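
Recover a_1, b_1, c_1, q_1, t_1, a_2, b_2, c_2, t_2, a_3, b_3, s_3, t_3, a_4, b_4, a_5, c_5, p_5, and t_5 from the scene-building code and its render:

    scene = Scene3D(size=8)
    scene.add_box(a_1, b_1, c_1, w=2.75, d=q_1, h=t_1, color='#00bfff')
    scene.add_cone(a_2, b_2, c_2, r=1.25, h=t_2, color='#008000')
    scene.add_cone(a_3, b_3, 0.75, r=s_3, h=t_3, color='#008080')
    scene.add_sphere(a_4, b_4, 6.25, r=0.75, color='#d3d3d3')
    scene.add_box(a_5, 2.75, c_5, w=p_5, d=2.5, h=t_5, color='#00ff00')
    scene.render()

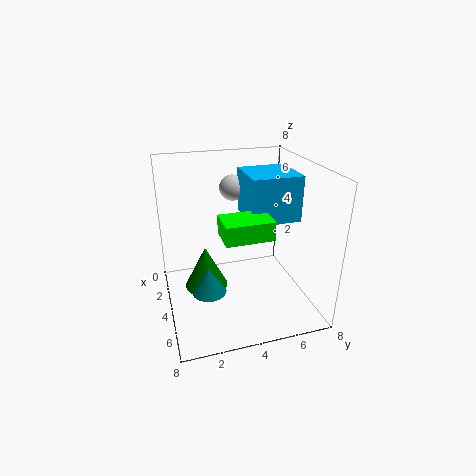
a_1 = 2.25; b_1 = 4.5; c_1 = 5; q_1 = 2.75; t_1 = 2.5; a_2 = 3.25; b_2 = 2.25; c_2 = 0.75; t_2 = 2.5; a_3 = 4; b_3 = 2.25; s_3 = 1; t_3 = 1.5; a_4 = 2; b_4 = 4.25; a_5 = 4.5; c_5 = 4.75; p_5 = 1.75; t_5 = 1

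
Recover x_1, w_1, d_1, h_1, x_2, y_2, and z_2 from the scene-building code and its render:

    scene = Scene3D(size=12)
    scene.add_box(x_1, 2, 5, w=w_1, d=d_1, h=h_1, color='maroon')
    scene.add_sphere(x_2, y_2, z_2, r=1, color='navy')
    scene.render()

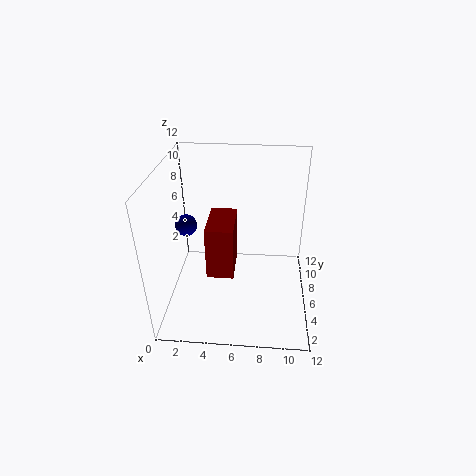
x_1 = 4, w_1 = 2, d_1 = 3.5, h_1 = 4, x_2 = 1, y_2 = 8.5, z_2 = 5.5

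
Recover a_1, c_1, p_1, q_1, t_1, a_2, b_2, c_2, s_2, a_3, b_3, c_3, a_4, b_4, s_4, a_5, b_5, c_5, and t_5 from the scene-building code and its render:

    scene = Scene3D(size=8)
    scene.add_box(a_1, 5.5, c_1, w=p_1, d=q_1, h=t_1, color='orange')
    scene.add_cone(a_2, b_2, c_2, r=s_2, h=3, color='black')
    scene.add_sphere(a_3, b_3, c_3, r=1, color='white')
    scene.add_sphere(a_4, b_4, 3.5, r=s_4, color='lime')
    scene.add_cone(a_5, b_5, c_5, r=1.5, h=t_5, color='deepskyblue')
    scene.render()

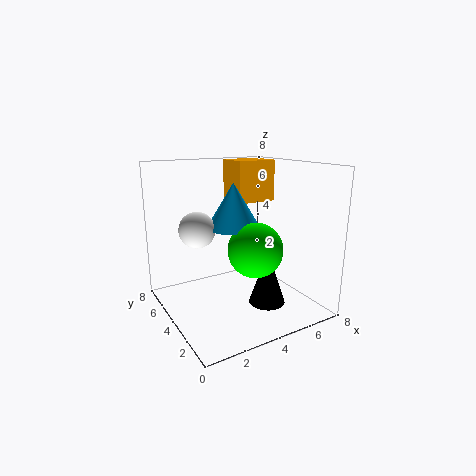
a_1 = 5
c_1 = 5.5
p_1 = 2.5
q_1 = 2
t_1 = 2.5
a_2 = 5
b_2 = 2.5
c_2 = 0.5
s_2 = 1
a_3 = 2
b_3 = 5
c_3 = 4.5
a_4 = 4.5
b_4 = 3
s_4 = 1.5
a_5 = 4
b_5 = 4.5
c_5 = 4.5
t_5 = 2.5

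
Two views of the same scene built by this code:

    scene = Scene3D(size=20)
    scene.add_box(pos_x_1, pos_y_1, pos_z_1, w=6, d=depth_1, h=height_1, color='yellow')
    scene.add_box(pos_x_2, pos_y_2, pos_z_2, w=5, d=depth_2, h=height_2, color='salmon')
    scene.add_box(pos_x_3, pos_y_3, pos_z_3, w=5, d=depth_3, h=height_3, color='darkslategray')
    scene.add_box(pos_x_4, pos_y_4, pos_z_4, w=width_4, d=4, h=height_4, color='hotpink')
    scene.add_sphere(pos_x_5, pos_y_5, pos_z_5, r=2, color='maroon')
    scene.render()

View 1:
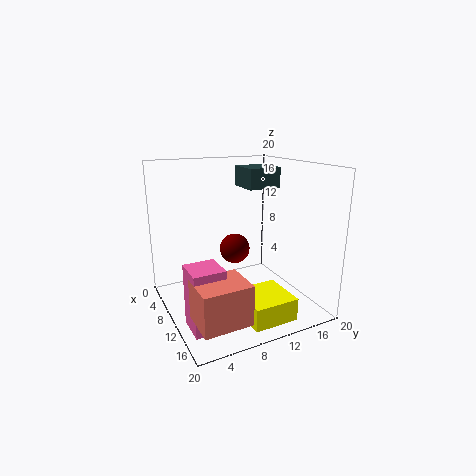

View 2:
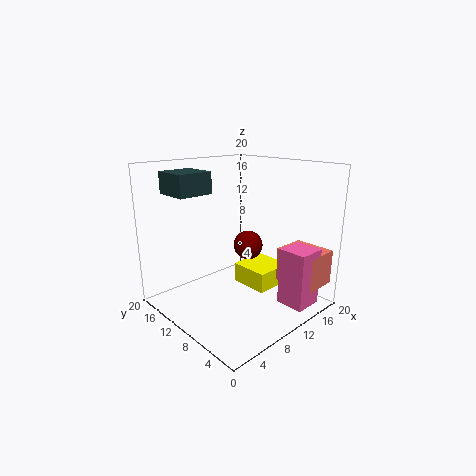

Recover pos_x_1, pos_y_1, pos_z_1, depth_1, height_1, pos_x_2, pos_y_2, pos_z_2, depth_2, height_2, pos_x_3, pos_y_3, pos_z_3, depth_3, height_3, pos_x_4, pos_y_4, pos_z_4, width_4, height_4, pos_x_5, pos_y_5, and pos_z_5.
pos_x_1 = 13
pos_y_1 = 8
pos_z_1 = 1
depth_1 = 6
height_1 = 3
pos_x_2 = 15
pos_y_2 = 1
pos_z_2 = 3
depth_2 = 6
height_2 = 5
pos_x_3 = 3
pos_y_3 = 13
pos_z_3 = 16
depth_3 = 5
height_3 = 3
pos_x_4 = 13
pos_y_4 = 1
pos_z_4 = 1
width_4 = 4
height_4 = 8
pos_x_5 = 11
pos_y_5 = 9
pos_z_5 = 9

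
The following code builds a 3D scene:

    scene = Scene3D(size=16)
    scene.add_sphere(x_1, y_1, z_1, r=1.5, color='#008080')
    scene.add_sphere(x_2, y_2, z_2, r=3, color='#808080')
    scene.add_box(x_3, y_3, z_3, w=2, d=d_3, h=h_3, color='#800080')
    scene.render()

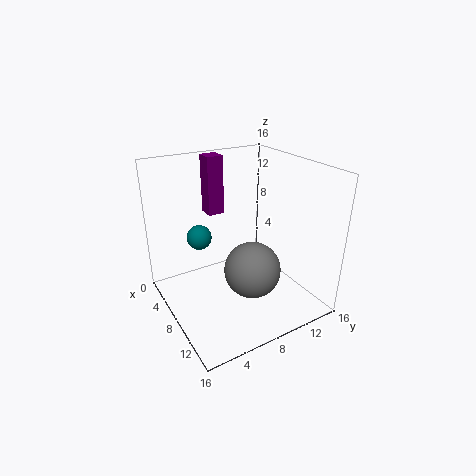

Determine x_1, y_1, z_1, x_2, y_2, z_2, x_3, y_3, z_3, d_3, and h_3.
x_1 = 3, y_1 = 5.5, z_1 = 6.5, x_2 = 11, y_2 = 8, z_2 = 5.5, x_3 = 1, y_3 = 7, z_3 = 9, d_3 = 2, h_3 = 7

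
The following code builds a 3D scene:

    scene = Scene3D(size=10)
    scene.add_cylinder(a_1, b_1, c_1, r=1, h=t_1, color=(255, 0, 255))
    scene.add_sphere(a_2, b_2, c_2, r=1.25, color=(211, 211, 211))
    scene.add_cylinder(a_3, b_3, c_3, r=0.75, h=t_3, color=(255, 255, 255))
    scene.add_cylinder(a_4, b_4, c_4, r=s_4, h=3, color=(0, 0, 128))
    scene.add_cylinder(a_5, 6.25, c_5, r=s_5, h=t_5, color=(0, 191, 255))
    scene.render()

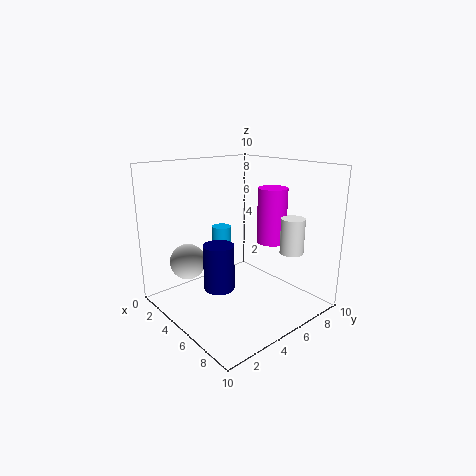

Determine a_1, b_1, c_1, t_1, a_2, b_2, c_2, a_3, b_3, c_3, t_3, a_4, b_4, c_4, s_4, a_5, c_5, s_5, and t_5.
a_1 = 6.5, b_1 = 6.75, c_1 = 4.75, t_1 = 3.75, a_2 = 2.75, b_2 = 2.25, c_2 = 3.25, a_3 = 8.75, b_3 = 6.25, c_3 = 4.75, t_3 = 2.25, a_4 = 5.75, b_4 = 2.75, c_4 = 2.25, s_4 = 1, a_5 = 1.5, c_5 = 1.25, s_5 = 0.75, t_5 = 3.5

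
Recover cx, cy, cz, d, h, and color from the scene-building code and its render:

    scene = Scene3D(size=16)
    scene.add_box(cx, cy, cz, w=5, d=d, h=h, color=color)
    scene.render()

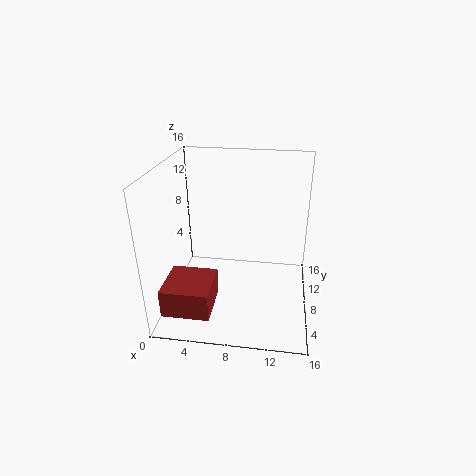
cx = 1; cy = 1; cz = 2; d = 5; h = 3; color = 'brown'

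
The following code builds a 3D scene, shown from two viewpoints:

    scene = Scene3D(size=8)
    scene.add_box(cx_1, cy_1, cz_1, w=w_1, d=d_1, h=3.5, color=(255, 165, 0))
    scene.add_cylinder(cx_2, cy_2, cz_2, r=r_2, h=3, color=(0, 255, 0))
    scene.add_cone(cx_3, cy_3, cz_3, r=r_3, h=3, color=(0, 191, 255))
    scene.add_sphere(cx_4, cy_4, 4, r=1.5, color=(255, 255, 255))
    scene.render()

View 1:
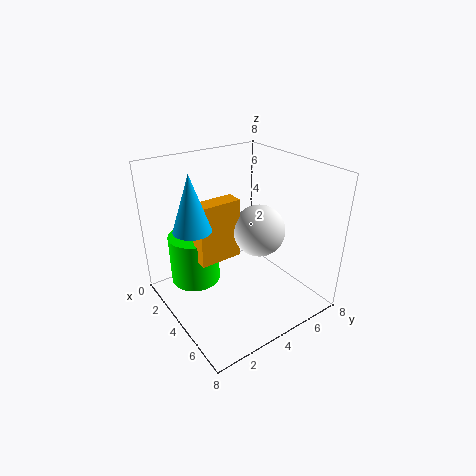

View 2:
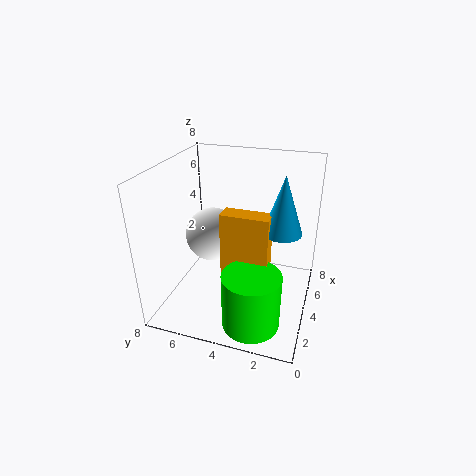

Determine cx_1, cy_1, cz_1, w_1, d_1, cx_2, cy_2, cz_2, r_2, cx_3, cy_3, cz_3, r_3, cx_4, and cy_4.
cx_1 = 2.5, cy_1 = 2, cz_1 = 2.5, w_1 = 1, d_1 = 2.5, cx_2 = 1.5, cy_2 = 2.5, cz_2 = 0.5, r_2 = 1.5, cx_3 = 3.5, cy_3 = 1.5, cz_3 = 5, r_3 = 1, cx_4 = 4, cy_4 = 5.5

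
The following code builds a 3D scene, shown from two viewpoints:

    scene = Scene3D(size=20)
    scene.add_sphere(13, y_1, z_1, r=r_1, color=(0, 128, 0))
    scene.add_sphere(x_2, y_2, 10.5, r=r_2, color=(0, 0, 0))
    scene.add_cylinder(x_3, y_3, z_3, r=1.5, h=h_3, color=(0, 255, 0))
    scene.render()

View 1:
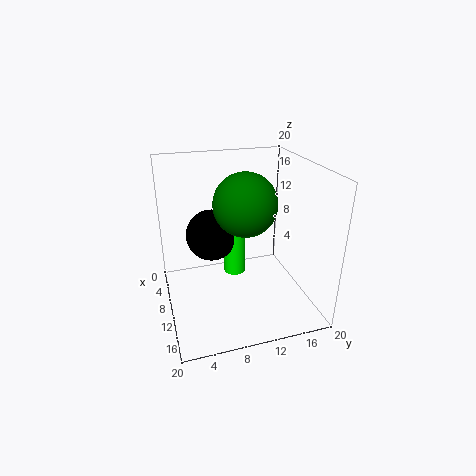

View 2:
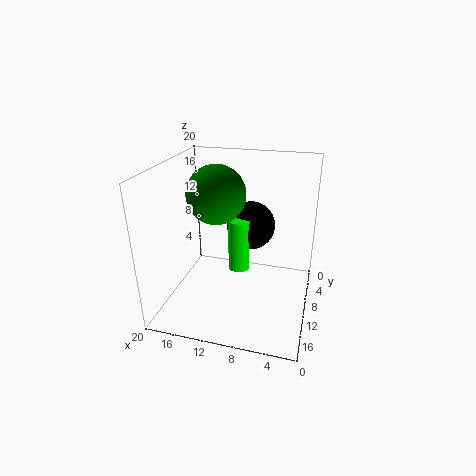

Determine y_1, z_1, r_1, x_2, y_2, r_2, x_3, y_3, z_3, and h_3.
y_1 = 10, z_1 = 16, r_1 = 4, x_2 = 9, y_2 = 6.5, r_2 = 3.5, x_3 = 10, y_3 = 9.5, z_3 = 5, h_3 = 7.5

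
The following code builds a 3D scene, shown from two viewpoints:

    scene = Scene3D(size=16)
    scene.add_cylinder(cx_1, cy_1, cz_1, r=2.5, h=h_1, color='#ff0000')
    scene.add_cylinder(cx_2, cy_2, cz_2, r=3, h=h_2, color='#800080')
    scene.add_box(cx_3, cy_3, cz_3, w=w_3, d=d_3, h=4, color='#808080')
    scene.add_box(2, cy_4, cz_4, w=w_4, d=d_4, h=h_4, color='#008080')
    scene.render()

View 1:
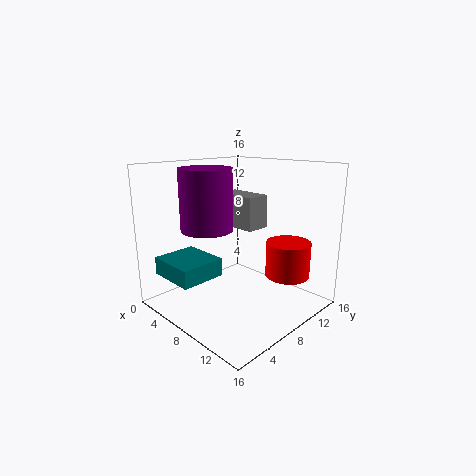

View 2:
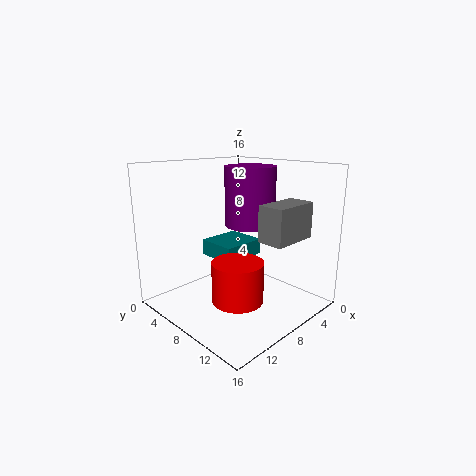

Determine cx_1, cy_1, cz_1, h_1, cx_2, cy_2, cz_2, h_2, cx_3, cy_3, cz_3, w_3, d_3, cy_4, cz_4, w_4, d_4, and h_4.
cx_1 = 12
cy_1 = 12
cz_1 = 3.5
h_1 = 4
cx_2 = 4.5
cy_2 = 6.5
cz_2 = 8.5
h_2 = 7
cx_3 = 2
cy_3 = 10.5
cz_3 = 8
w_3 = 5.5
d_3 = 3
cy_4 = 1
cz_4 = 4
w_4 = 5.5
d_4 = 5
h_4 = 2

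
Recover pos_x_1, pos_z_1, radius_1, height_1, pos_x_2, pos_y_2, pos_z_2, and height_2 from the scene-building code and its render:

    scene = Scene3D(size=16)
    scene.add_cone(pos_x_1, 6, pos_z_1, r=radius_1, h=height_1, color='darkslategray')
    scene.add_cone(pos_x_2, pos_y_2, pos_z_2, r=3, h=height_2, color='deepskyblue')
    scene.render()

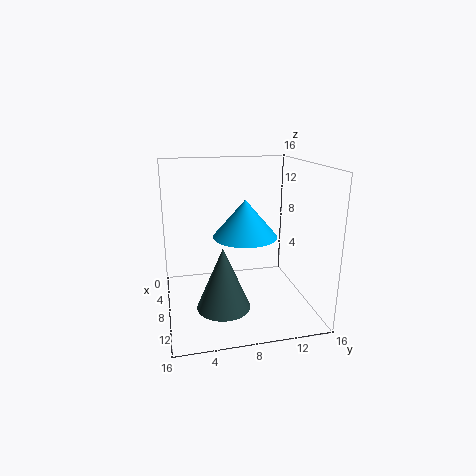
pos_x_1 = 9.5
pos_z_1 = 0.5
radius_1 = 3
height_1 = 7
pos_x_2 = 13
pos_y_2 = 7.5
pos_z_2 = 10
height_2 = 3.5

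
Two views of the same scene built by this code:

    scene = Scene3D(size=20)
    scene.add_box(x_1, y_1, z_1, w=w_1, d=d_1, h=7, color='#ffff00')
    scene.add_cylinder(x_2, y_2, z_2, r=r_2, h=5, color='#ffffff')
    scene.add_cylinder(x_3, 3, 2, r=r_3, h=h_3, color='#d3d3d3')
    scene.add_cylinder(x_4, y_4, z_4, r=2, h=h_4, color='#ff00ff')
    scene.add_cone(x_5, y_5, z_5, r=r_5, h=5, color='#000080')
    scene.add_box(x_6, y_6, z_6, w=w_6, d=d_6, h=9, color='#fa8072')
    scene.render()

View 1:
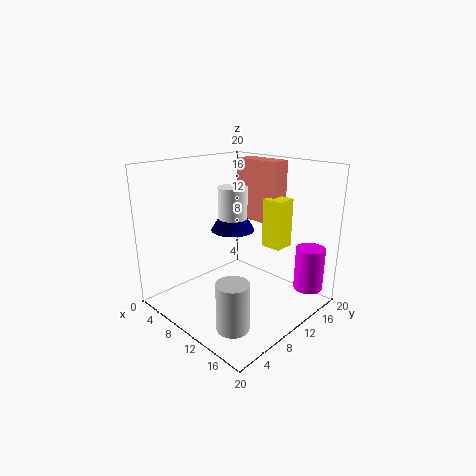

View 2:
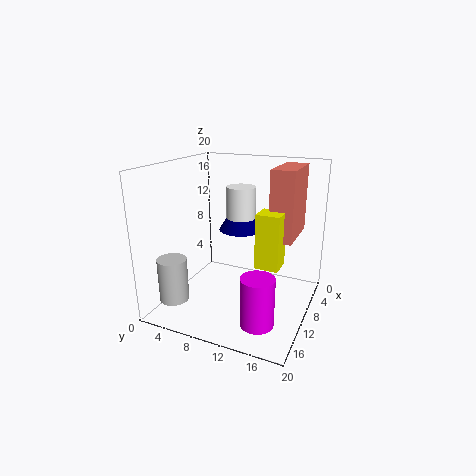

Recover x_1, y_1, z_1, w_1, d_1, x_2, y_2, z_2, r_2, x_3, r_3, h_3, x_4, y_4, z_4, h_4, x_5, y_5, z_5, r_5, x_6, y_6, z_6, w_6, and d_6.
x_1 = 11
y_1 = 14
z_1 = 8
w_1 = 3
d_1 = 3
x_2 = 9
y_2 = 10
z_2 = 12
r_2 = 2
x_3 = 16
r_3 = 2
h_3 = 6
x_4 = 18
y_4 = 16
z_4 = 3
h_4 = 6
x_5 = 9
y_5 = 10
z_5 = 11
r_5 = 3
x_6 = 5
y_6 = 15
z_6 = 11
w_6 = 7
d_6 = 3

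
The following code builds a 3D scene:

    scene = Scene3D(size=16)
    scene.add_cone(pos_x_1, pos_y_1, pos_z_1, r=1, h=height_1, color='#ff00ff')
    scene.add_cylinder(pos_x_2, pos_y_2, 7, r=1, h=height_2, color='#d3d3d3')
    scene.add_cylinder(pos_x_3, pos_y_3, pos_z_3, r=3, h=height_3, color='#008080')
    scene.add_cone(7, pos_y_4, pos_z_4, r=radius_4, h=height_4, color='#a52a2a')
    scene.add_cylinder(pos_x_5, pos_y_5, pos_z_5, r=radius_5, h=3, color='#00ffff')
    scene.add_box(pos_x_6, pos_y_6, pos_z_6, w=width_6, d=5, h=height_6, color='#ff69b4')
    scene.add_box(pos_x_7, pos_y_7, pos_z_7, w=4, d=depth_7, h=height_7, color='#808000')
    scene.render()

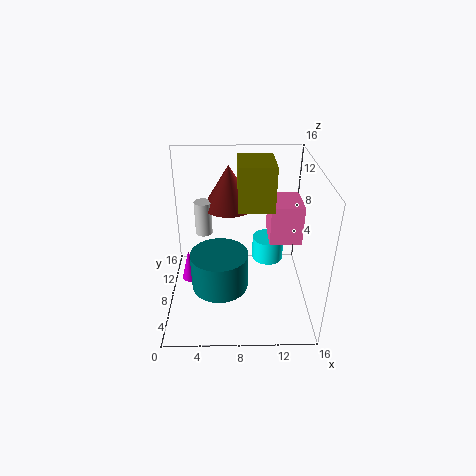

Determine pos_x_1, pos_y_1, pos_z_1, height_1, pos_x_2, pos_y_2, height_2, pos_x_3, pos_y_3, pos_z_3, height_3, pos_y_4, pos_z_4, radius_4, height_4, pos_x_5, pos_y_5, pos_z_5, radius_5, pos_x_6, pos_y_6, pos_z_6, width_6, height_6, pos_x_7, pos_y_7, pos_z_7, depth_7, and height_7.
pos_x_1 = 2
pos_y_1 = 10
pos_z_1 = 1
height_1 = 4
pos_x_2 = 4
pos_y_2 = 11
height_2 = 4
pos_x_3 = 6
pos_y_3 = 5
pos_z_3 = 4
height_3 = 4
pos_y_4 = 12
pos_z_4 = 10
radius_4 = 3
height_4 = 5
pos_x_5 = 12
pos_y_5 = 13
pos_z_5 = 2
radius_5 = 2
pos_x_6 = 12
pos_y_6 = 11
pos_z_6 = 5
width_6 = 4
height_6 = 5
pos_x_7 = 8
pos_y_7 = 8
pos_z_7 = 11
depth_7 = 5
height_7 = 5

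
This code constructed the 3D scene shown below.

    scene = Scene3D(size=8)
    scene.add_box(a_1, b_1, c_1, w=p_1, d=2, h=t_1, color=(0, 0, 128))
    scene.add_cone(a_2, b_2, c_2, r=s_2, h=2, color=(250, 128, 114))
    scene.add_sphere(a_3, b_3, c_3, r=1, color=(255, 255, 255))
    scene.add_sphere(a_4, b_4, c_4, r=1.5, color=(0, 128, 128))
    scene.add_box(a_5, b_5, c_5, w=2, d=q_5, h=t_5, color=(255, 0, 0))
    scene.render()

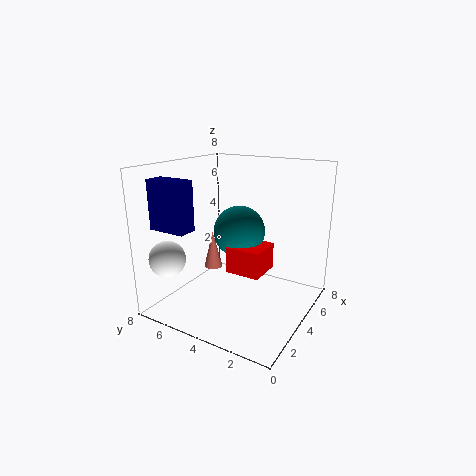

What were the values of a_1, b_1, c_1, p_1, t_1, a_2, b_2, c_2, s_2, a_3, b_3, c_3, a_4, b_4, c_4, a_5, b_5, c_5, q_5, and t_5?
a_1 = 0.5
b_1 = 5
c_1 = 5
p_1 = 1
t_1 = 2.5
a_2 = 3
b_2 = 5
c_2 = 2.5
s_2 = 0.5
a_3 = 1.5
b_3 = 7
c_3 = 3
a_4 = 5
b_4 = 4.5
c_4 = 4
a_5 = 3.5
b_5 = 2.5
c_5 = 2
q_5 = 2
t_5 = 1.5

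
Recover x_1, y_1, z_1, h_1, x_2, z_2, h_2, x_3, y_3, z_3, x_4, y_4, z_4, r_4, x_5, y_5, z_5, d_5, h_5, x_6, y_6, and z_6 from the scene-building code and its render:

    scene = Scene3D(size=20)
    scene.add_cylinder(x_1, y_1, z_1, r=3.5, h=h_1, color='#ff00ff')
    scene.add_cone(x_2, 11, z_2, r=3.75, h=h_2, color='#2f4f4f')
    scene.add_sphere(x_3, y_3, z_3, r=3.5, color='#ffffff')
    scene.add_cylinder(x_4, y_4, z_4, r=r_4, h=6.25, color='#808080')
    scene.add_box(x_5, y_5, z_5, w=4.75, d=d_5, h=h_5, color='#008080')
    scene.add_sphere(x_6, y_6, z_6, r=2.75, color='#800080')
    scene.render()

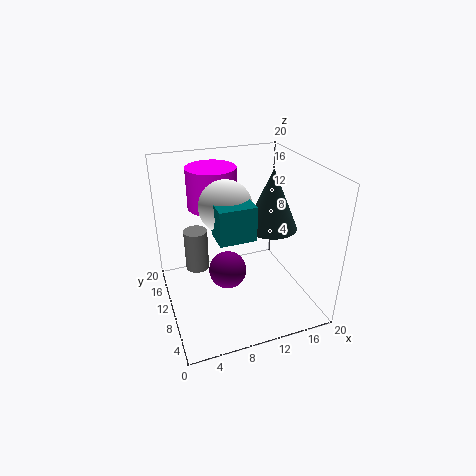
x_1 = 7.75; y_1 = 14.5; z_1 = 13.25; h_1 = 5.75; x_2 = 15.5; z_2 = 10.25; h_2 = 8.75; x_3 = 8.25; y_3 = 10; z_3 = 15; x_4 = 5; y_4 = 14.5; z_4 = 3.5; r_4 = 1.75; x_5 = 6; y_5 = 5.25; z_5 = 12; d_5 = 3.75; h_5 = 4.5; x_6 = 8.75; y_6 = 11; z_6 = 4.25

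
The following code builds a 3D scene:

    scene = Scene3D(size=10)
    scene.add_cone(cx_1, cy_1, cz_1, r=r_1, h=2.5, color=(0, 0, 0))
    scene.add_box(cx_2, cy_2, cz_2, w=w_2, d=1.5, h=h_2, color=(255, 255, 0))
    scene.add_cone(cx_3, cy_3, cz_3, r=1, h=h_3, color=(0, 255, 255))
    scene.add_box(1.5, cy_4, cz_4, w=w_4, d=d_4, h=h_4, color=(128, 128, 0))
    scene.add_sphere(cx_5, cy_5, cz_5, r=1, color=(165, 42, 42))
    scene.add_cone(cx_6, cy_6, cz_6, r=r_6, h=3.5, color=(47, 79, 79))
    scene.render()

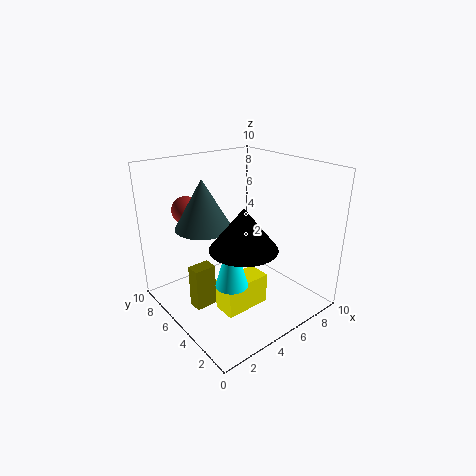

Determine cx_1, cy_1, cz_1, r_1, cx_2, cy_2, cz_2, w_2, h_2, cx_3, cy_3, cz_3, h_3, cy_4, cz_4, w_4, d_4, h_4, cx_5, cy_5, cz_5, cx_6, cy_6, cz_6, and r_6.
cx_1 = 3
cy_1 = 2
cz_1 = 6
r_1 = 2
cx_2 = 2
cy_2 = 2
cz_2 = 1.5
w_2 = 3
h_2 = 2
cx_3 = 2.5
cy_3 = 2.5
cz_3 = 3.5
h_3 = 3.5
cy_4 = 5
cz_4 = 0.5
w_4 = 1.5
d_4 = 1
h_4 = 3
cx_5 = 3
cy_5 = 8.5
cz_5 = 6.5
cx_6 = 3.5
cy_6 = 7
cz_6 = 5.5
r_6 = 2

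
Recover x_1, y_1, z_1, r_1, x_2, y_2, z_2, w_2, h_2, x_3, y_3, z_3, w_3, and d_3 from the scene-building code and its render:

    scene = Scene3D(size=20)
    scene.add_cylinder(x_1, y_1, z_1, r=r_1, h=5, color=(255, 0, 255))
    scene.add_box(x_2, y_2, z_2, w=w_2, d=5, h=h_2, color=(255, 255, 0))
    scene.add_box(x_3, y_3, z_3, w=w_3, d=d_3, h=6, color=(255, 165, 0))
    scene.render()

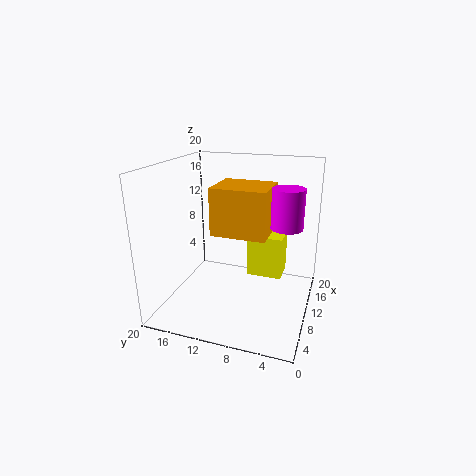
x_1 = 8, y_1 = 3, z_1 = 13, r_1 = 2, x_2 = 11, y_2 = 4, z_2 = 4, w_2 = 4, h_2 = 6, x_3 = 5, y_3 = 5, z_3 = 12, w_3 = 6, d_3 = 7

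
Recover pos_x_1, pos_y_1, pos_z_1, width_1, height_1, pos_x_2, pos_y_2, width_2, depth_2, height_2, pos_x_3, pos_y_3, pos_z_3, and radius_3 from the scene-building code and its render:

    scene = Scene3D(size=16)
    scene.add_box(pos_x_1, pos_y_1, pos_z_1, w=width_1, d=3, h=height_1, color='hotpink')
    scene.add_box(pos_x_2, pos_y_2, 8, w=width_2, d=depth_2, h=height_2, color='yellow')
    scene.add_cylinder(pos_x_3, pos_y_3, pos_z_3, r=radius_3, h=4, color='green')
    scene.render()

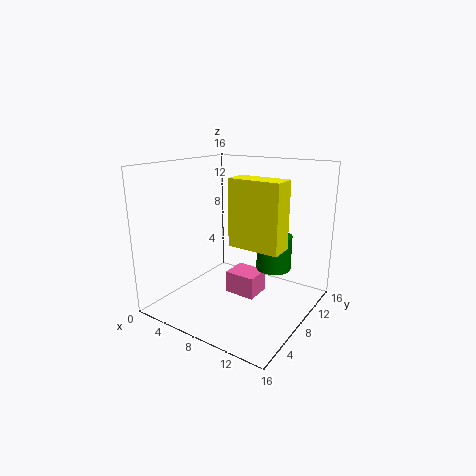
pos_x_1 = 7, pos_y_1 = 7, pos_z_1 = 1.5, width_1 = 3.5, height_1 = 2.5, pos_x_2 = 8.5, pos_y_2 = 5.5, width_2 = 5.5, depth_2 = 2.5, height_2 = 7, pos_x_3 = 11, pos_y_3 = 11, pos_z_3 = 4, radius_3 = 2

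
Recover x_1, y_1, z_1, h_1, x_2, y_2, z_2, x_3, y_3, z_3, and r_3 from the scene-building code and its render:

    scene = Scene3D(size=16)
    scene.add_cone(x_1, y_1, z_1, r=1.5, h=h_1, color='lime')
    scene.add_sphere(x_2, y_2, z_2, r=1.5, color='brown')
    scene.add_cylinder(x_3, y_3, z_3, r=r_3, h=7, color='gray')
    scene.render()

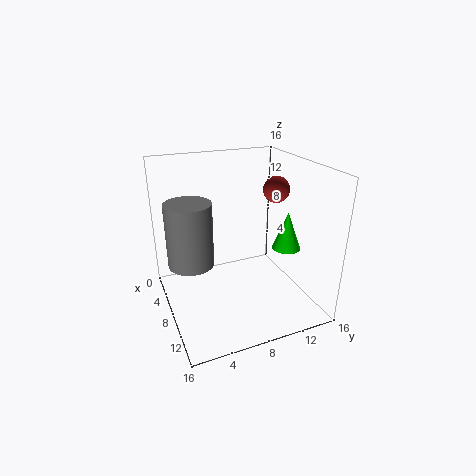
x_1 = 11.25
y_1 = 12.25
z_1 = 7.5
h_1 = 4
x_2 = 7.25
y_2 = 13
z_2 = 12.75
x_3 = 7.25
y_3 = 2.75
z_3 = 5.5
r_3 = 2.5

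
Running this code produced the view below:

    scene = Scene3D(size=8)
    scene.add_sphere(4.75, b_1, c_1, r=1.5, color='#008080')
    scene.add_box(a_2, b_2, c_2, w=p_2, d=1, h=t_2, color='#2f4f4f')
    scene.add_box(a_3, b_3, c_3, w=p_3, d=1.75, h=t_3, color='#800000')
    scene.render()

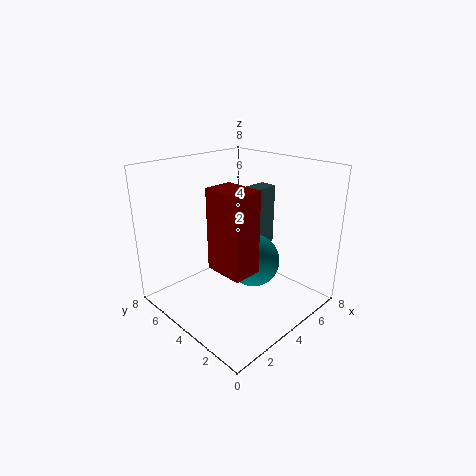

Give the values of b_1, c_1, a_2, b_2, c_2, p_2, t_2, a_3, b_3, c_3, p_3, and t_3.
b_1 = 3.5; c_1 = 2.5; a_2 = 4.75; b_2 = 3.75; c_2 = 3; p_2 = 2; t_2 = 3.5; a_3 = 0.25; b_3 = 0.25; c_3 = 4.5; p_3 = 1.25; t_3 = 3.5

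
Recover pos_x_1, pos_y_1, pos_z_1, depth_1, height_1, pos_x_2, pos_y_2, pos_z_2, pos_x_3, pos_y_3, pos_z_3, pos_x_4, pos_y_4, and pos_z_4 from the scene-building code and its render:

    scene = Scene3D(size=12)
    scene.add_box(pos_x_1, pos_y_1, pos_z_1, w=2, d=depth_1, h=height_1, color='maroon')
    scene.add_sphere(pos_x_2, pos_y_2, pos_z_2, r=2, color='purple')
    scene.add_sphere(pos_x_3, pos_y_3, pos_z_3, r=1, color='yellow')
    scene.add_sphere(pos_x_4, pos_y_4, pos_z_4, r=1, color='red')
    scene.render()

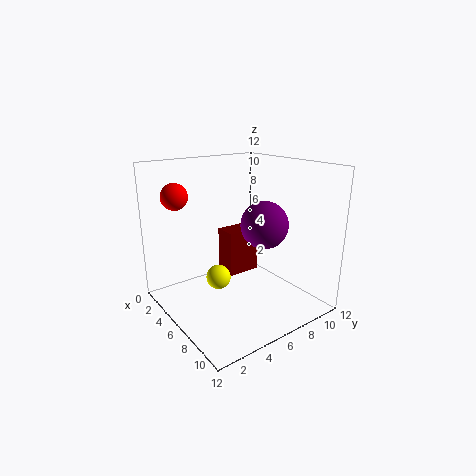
pos_x_1 = 3
pos_y_1 = 6
pos_z_1 = 2
depth_1 = 3
height_1 = 4
pos_x_2 = 7
pos_y_2 = 8
pos_z_2 = 7
pos_x_3 = 6
pos_y_3 = 4
pos_z_3 = 3
pos_x_4 = 5
pos_y_4 = 1
pos_z_4 = 10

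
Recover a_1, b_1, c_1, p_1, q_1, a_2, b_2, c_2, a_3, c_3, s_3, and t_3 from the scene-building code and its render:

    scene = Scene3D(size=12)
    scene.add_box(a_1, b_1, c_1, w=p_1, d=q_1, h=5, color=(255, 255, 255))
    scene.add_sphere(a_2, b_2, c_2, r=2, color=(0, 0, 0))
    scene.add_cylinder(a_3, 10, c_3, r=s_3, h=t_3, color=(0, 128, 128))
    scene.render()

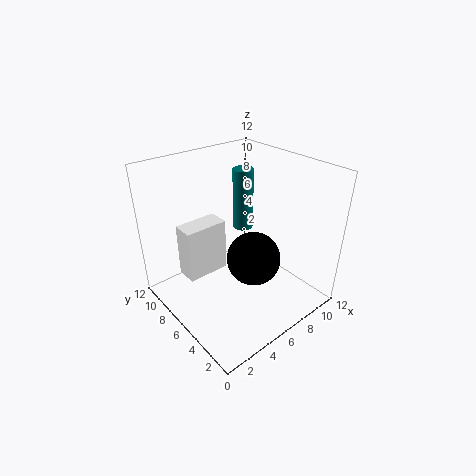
a_1 = 3; b_1 = 9; c_1 = 1; p_1 = 4; q_1 = 2; a_2 = 5; b_2 = 3; c_2 = 6; a_3 = 10; c_3 = 4; s_3 = 1; t_3 = 6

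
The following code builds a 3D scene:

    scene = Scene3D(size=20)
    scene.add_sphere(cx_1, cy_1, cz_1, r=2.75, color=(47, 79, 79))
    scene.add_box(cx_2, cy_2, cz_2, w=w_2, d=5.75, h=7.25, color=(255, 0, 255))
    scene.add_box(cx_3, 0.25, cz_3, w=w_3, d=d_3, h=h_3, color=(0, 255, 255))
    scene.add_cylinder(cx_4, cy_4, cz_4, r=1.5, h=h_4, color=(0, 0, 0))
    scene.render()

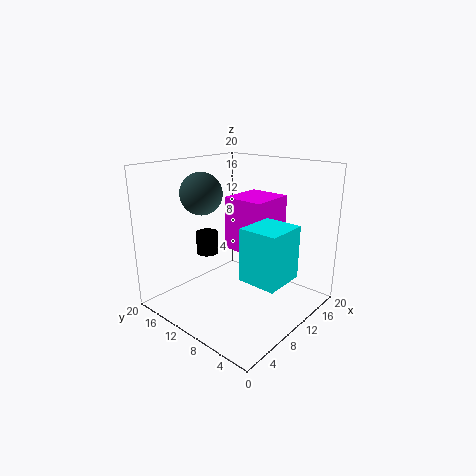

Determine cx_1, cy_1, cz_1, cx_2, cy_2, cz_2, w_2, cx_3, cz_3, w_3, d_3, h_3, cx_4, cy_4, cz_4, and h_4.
cx_1 = 6, cy_1 = 12.75, cz_1 = 16.5, cx_2 = 9, cy_2 = 5.75, cz_2 = 8.5, w_2 = 6.25, cx_3 = 4.5, cz_3 = 7.5, w_3 = 5.25, d_3 = 4.75, h_3 = 6.5, cx_4 = 7, cy_4 = 13, cz_4 = 8, h_4 = 3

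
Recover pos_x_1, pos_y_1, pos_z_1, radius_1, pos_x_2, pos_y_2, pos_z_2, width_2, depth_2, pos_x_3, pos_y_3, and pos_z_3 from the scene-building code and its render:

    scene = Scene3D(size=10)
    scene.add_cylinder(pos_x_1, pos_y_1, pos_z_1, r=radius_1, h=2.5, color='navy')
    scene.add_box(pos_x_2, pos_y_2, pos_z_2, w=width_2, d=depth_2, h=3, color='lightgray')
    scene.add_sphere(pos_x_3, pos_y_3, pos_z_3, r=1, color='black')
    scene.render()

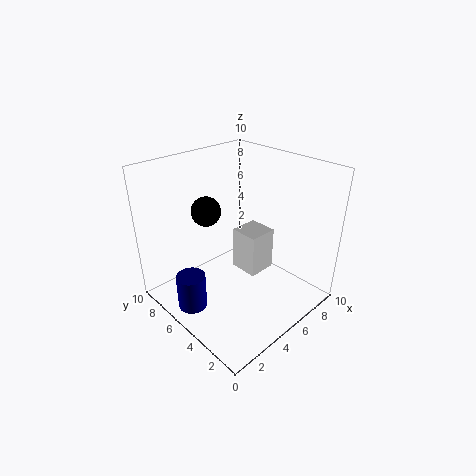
pos_x_1 = 1.5
pos_y_1 = 6
pos_z_1 = 0.5
radius_1 = 1
pos_x_2 = 5
pos_y_2 = 3.5
pos_z_2 = 2.5
width_2 = 2
depth_2 = 2
pos_x_3 = 3.5
pos_y_3 = 6.5
pos_z_3 = 7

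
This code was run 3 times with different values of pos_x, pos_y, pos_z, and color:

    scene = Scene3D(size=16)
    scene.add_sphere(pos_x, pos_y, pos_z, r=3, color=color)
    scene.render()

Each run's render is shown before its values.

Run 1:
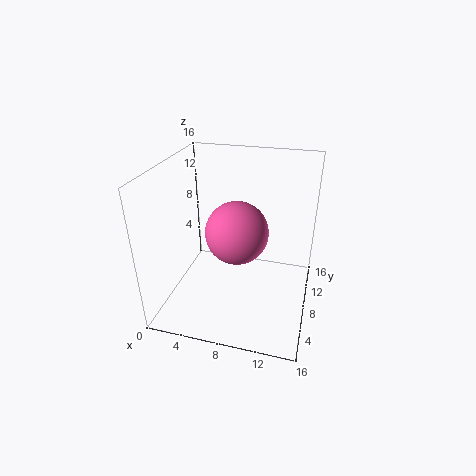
pos_x = 9
pos_y = 4
pos_z = 11
color = 'hotpink'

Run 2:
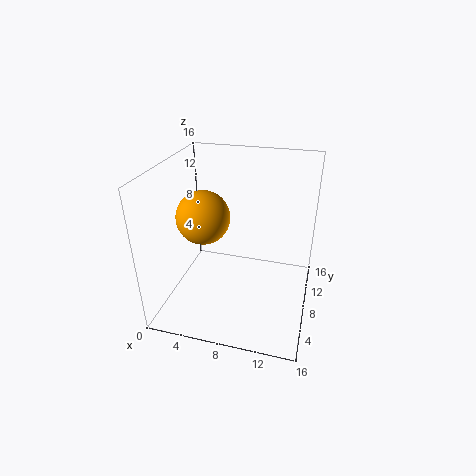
pos_x = 4
pos_y = 8
pos_z = 10
color = 'orange'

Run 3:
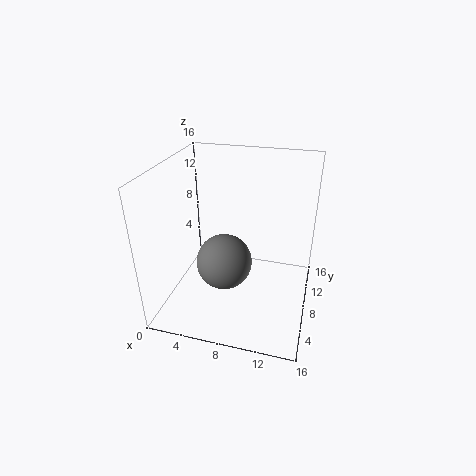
pos_x = 7
pos_y = 6
pos_z = 6
color = 'gray'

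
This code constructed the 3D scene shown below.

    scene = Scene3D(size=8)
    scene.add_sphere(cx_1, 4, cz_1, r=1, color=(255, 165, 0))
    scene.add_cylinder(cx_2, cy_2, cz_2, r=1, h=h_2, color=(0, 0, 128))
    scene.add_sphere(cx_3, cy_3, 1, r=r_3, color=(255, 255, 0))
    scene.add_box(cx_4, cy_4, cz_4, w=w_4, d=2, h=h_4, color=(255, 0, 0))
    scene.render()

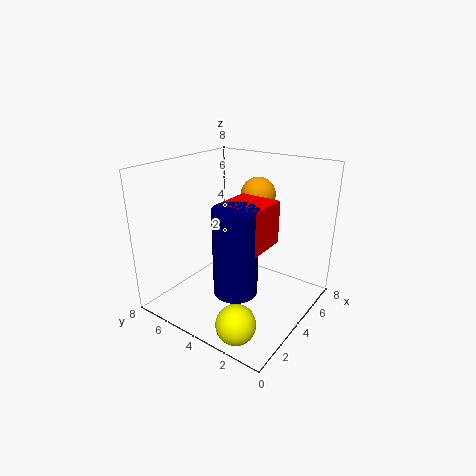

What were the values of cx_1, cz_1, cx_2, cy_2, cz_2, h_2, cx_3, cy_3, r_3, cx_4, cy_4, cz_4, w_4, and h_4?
cx_1 = 6, cz_1 = 6, cx_2 = 1, cy_2 = 2, cz_2 = 3, h_2 = 4, cx_3 = 1, cy_3 = 2, r_3 = 1, cx_4 = 1, cy_4 = 1, cz_4 = 5, w_4 = 2, h_4 = 2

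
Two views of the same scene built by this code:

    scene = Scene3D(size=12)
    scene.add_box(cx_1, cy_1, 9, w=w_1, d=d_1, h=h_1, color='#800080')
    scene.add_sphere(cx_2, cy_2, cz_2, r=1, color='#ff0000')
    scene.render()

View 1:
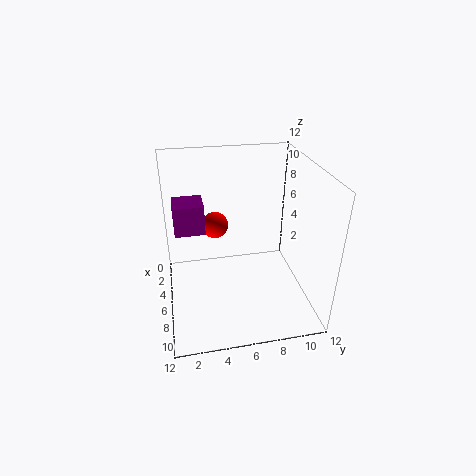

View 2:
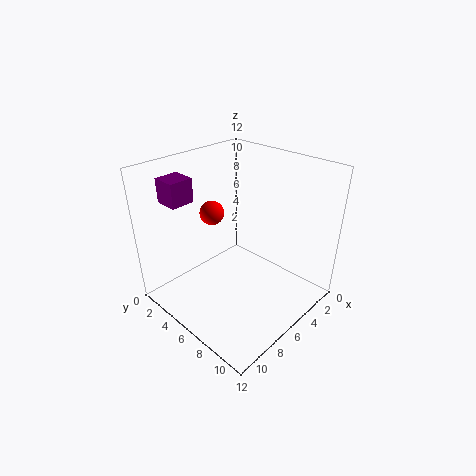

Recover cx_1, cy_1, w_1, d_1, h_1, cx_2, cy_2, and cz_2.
cx_1 = 8
cy_1 = 1
w_1 = 2
d_1 = 2
h_1 = 2
cx_2 = 7
cy_2 = 4
cz_2 = 8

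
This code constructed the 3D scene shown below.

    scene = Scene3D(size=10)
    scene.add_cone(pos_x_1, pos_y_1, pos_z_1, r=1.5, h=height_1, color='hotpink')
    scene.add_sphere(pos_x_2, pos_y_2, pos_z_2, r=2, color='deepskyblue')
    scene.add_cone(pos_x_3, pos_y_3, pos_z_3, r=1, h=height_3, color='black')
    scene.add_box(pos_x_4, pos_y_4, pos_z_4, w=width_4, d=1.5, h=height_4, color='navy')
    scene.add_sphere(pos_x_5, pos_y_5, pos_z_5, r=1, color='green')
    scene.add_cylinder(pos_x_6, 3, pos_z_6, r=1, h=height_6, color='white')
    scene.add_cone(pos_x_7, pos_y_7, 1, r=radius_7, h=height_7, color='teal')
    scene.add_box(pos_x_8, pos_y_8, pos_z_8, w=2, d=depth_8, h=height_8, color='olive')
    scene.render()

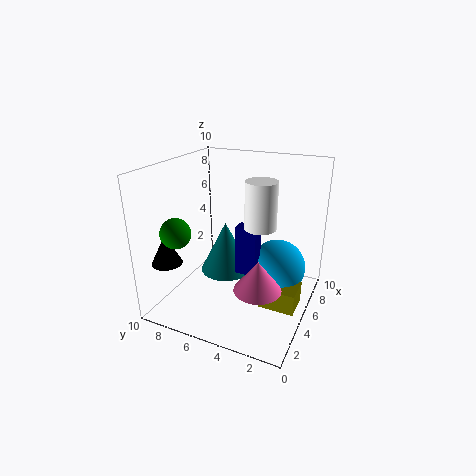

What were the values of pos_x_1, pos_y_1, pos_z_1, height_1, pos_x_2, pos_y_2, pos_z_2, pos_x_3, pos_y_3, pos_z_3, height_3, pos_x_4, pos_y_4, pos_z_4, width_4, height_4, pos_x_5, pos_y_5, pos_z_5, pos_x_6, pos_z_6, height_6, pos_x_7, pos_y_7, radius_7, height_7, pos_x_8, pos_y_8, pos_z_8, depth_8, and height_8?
pos_x_1 = 2.5
pos_y_1 = 2.5
pos_z_1 = 3
height_1 = 2
pos_x_2 = 6.5
pos_y_2 = 2.5
pos_z_2 = 2.5
pos_x_3 = 1.5
pos_y_3 = 8.5
pos_z_3 = 4
height_3 = 2
pos_x_4 = 4.5
pos_y_4 = 3.5
pos_z_4 = 2.5
width_4 = 1
height_4 = 3.5
pos_x_5 = 2
pos_y_5 = 8
pos_z_5 = 6
pos_x_6 = 4
pos_z_6 = 6.5
height_6 = 3
pos_x_7 = 7
pos_y_7 = 7
radius_7 = 2
height_7 = 4
pos_x_8 = 4
pos_y_8 = 0.5
pos_z_8 = 0.5
depth_8 = 2.5
height_8 = 1.5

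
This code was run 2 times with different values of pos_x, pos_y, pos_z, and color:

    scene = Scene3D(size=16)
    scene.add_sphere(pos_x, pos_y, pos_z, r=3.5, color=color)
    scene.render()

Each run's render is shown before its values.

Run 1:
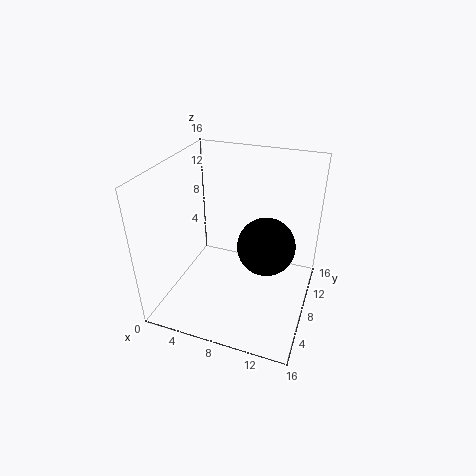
pos_x = 10.5, pos_y = 11, pos_z = 5.5, color = 'black'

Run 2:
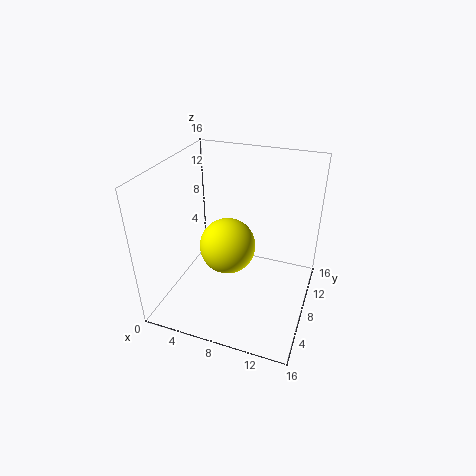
pos_x = 5.5, pos_y = 11, pos_z = 4.5, color = 'yellow'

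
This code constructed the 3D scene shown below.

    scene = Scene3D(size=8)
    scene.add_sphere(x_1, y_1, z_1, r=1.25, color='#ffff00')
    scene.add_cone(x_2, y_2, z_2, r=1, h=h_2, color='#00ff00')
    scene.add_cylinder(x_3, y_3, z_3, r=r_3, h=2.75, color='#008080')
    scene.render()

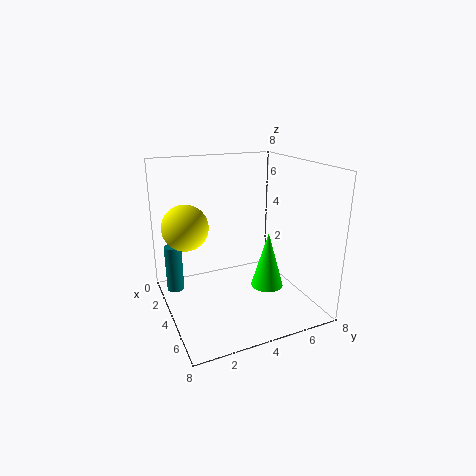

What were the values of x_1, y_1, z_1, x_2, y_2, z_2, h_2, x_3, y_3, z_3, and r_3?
x_1 = 3.25
y_1 = 1.25
z_1 = 4.75
x_2 = 3.5
y_2 = 6.25
z_2 = 0.25
h_2 = 3.5
x_3 = 2
y_3 = 0.75
z_3 = 0.5
r_3 = 0.5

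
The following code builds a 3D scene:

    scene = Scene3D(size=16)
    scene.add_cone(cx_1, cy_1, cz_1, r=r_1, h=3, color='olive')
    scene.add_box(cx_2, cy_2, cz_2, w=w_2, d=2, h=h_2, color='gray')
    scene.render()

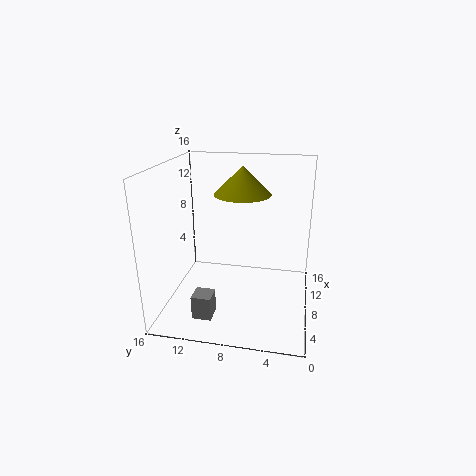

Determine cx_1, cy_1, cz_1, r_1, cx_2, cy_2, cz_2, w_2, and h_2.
cx_1 = 8, cy_1 = 7.5, cz_1 = 13, r_1 = 3, cx_2 = 1.5, cy_2 = 9.5, cz_2 = 1.5, w_2 = 2, h_2 = 2.5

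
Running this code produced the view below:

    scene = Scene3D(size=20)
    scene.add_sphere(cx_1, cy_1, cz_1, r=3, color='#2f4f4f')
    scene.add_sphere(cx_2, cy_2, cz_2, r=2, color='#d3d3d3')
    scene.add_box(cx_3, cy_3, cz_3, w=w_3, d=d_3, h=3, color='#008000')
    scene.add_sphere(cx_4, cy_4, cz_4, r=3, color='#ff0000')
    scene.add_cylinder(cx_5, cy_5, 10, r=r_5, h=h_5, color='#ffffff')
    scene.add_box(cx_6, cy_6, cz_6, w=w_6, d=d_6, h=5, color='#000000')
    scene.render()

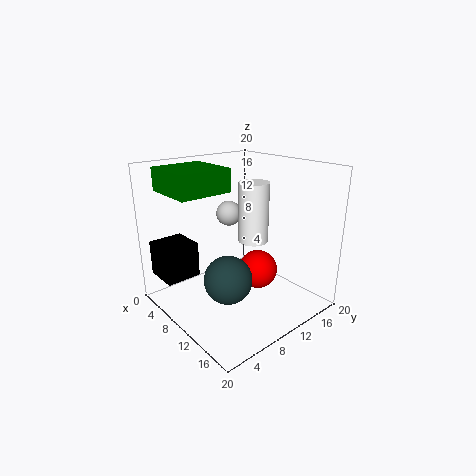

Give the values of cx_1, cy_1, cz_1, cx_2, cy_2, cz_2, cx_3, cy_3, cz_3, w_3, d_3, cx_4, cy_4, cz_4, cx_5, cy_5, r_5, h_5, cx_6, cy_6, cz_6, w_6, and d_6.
cx_1 = 14
cy_1 = 5
cz_1 = 7
cx_2 = 3
cy_2 = 14
cz_2 = 11
cx_3 = 4
cy_3 = 1
cz_3 = 17
w_3 = 7
d_3 = 7
cx_4 = 9
cy_4 = 15
cz_4 = 3
cx_5 = 12
cy_5 = 11
r_5 = 2
h_5 = 8
cx_6 = 1
cy_6 = 1
cz_6 = 4
w_6 = 5
d_6 = 5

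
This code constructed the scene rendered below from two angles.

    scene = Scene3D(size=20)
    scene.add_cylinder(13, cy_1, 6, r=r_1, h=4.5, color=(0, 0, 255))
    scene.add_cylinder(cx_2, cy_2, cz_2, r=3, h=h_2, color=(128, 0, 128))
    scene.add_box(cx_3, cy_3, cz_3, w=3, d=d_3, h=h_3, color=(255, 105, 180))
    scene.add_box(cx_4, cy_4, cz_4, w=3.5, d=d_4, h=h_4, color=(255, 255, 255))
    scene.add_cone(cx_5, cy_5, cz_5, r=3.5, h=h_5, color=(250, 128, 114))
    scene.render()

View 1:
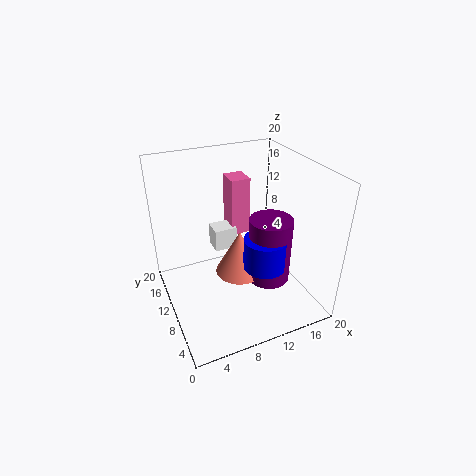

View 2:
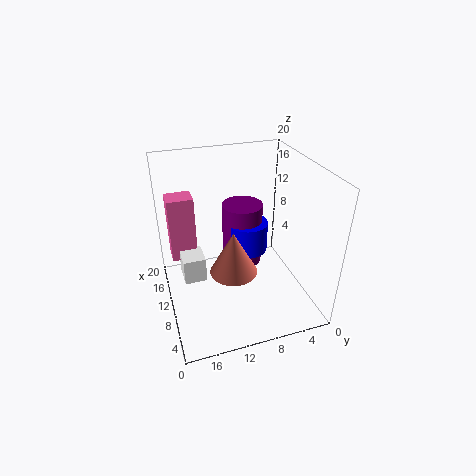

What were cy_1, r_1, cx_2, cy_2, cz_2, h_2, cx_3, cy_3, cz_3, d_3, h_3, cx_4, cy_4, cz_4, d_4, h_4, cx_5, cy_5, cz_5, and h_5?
cy_1 = 7.5, r_1 = 3, cx_2 = 14, cy_2 = 8, cz_2 = 3.5, h_2 = 9.5, cx_3 = 11.5, cy_3 = 15.5, cz_3 = 7, d_3 = 3.5, h_3 = 9, cx_4 = 8.5, cy_4 = 15, cz_4 = 5, d_4 = 3, h_4 = 3.5, cx_5 = 10.5, cy_5 = 10.5, cz_5 = 4, h_5 = 6.5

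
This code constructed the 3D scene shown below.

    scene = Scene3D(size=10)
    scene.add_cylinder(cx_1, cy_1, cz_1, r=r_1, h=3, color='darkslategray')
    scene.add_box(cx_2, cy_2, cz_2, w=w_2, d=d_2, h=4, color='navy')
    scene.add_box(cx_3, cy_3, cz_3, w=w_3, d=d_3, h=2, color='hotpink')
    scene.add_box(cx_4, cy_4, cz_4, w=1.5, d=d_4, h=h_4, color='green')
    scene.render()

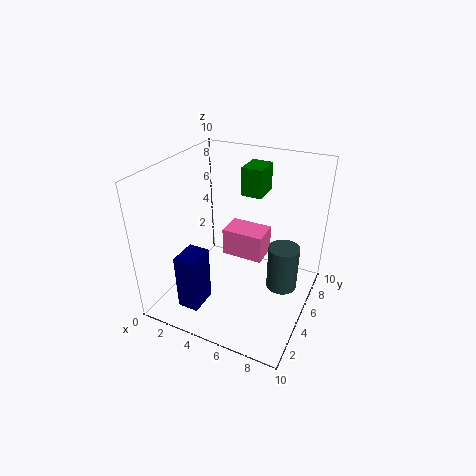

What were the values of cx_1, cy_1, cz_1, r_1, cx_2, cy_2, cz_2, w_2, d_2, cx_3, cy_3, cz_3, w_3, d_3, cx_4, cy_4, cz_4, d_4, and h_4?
cx_1 = 8.5, cy_1 = 4.5, cz_1 = 2.5, r_1 = 1, cx_2 = 2, cy_2 = 1.5, cz_2 = 0.5, w_2 = 1.5, d_2 = 2, cx_3 = 3.5, cy_3 = 5.5, cz_3 = 3, w_3 = 3, d_3 = 2, cx_4 = 4.5, cy_4 = 6.5, cz_4 = 7.5, d_4 = 2, h_4 = 2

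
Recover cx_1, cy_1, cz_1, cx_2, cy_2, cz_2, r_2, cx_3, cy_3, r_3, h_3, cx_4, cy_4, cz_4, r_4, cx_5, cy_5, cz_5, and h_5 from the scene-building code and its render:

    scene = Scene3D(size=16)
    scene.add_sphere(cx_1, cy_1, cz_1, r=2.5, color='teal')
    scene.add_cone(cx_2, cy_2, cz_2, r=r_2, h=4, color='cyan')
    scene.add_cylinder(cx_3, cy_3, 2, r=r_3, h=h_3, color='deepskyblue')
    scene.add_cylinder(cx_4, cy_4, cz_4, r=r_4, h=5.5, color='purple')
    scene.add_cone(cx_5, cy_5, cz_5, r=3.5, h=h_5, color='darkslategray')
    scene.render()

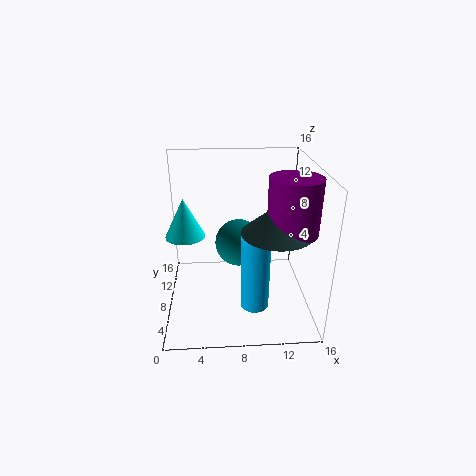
cx_1 = 8, cy_1 = 7, cz_1 = 8, cx_2 = 2.5, cy_2 = 6, cz_2 = 9.5, r_2 = 2, cx_3 = 9.5, cy_3 = 4, r_3 = 1.5, h_3 = 8, cx_4 = 13, cy_4 = 4, cz_4 = 10.5, r_4 = 2.5, cx_5 = 11.5, cy_5 = 4, cz_5 = 10.5, h_5 = 3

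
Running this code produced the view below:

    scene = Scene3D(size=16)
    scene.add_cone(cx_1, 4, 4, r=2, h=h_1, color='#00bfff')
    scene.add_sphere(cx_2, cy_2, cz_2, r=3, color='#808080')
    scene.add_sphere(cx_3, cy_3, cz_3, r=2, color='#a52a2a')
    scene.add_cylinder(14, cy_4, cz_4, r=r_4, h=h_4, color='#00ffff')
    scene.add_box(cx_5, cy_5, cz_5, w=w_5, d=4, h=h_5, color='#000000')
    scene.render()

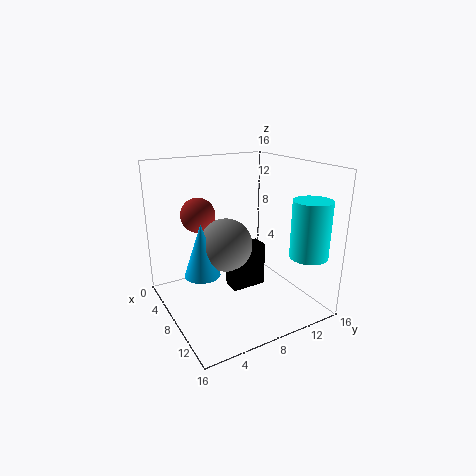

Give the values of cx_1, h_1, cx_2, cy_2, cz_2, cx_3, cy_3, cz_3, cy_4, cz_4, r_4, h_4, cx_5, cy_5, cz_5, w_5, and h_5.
cx_1 = 7
h_1 = 6
cx_2 = 7
cy_2 = 7
cz_2 = 7
cx_3 = 4
cy_3 = 5
cz_3 = 10
cy_4 = 13
cz_4 = 7
r_4 = 2
h_4 = 6
cx_5 = 7
cy_5 = 7
cz_5 = 2
w_5 = 2
h_5 = 5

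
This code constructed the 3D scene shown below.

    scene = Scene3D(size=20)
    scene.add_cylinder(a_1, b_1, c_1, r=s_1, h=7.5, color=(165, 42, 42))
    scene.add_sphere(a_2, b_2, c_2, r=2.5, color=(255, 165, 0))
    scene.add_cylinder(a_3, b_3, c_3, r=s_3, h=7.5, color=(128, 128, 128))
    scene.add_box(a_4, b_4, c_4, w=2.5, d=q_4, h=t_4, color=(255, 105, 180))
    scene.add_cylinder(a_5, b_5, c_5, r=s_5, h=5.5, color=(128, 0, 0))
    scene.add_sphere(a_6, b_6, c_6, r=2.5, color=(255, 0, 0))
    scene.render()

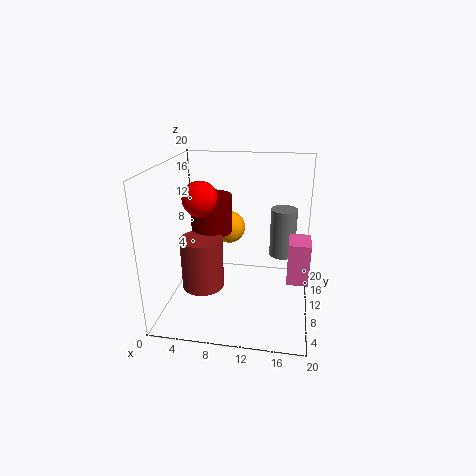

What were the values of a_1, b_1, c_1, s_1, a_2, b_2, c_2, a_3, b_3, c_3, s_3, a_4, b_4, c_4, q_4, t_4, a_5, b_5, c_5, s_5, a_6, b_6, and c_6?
a_1 = 5
b_1 = 9
c_1 = 2.5
s_1 = 3
a_2 = 7.5
b_2 = 16
c_2 = 9
a_3 = 16
b_3 = 16
c_3 = 5
s_3 = 2
a_4 = 17
b_4 = 2.5
c_4 = 8
q_4 = 3.5
t_4 = 5
a_5 = 5.5
b_5 = 13
c_5 = 9.5
s_5 = 3
a_6 = 4.5
b_6 = 11
c_6 = 15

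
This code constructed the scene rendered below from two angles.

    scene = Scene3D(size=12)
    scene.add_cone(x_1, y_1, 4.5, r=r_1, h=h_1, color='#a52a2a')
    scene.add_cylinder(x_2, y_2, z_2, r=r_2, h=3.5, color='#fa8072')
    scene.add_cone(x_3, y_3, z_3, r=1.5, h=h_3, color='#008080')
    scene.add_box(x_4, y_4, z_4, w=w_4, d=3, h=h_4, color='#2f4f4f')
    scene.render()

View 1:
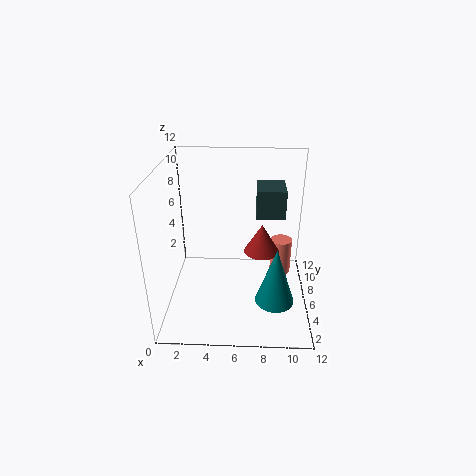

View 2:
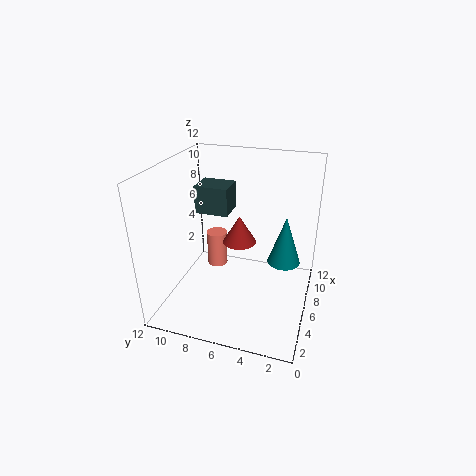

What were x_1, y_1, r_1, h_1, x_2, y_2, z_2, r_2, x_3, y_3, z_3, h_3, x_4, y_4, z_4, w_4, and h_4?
x_1 = 8
y_1 = 6.5
r_1 = 1.5
h_1 = 2.5
x_2 = 10
y_2 = 9.5
z_2 = 0.5
r_2 = 1
x_3 = 9
y_3 = 2.5
z_3 = 2.5
h_3 = 4.5
x_4 = 7.5
y_4 = 7.5
z_4 = 7
w_4 = 2.5
h_4 = 2.5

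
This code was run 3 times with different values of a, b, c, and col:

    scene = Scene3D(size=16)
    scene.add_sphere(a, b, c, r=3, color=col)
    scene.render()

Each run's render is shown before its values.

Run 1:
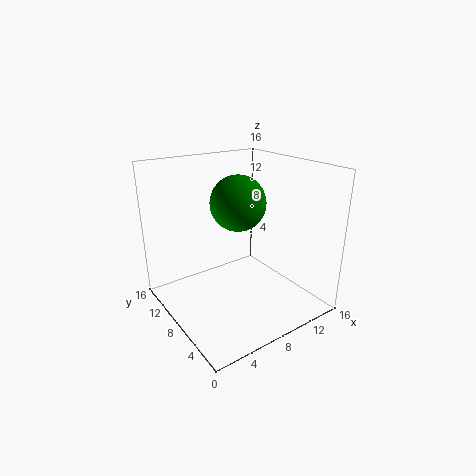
a = 8
b = 8
c = 12
col = 'green'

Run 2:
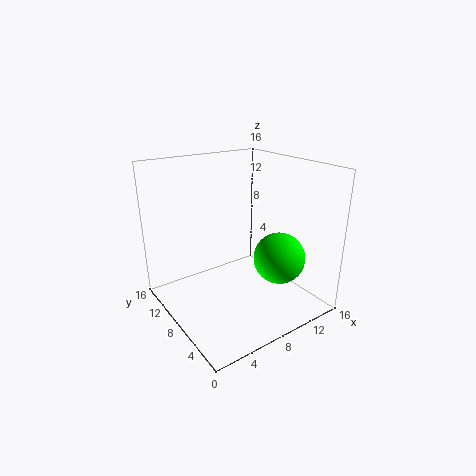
a = 12.5
b = 6
c = 5
col = 'lime'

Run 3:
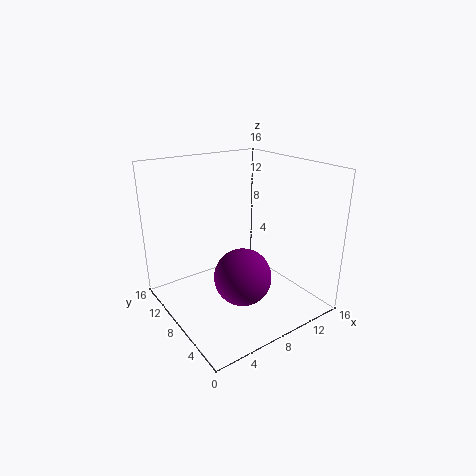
a = 6.5
b = 5
c = 5
col = 'purple'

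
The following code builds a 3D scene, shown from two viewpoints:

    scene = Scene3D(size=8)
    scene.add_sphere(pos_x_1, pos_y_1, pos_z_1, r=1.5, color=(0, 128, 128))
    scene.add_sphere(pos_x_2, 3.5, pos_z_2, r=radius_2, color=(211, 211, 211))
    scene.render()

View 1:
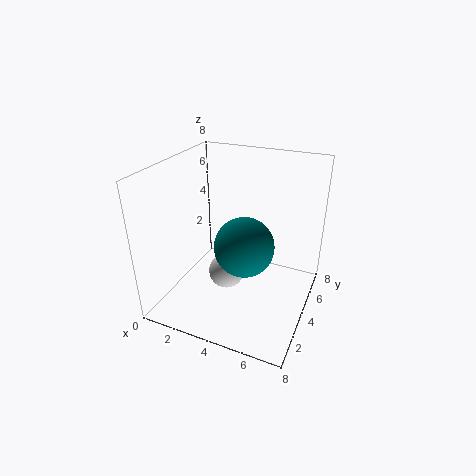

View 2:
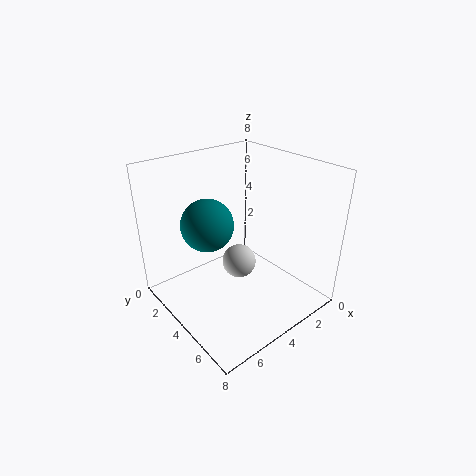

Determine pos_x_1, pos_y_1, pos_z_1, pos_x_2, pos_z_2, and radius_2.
pos_x_1 = 5, pos_y_1 = 2.5, pos_z_1 = 4.5, pos_x_2 = 3.5, pos_z_2 = 2, radius_2 = 1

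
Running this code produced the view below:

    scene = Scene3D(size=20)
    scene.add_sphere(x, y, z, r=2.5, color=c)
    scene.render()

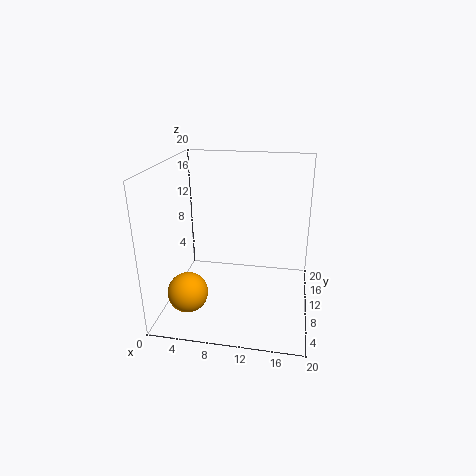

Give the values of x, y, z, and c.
x = 5
y = 2.5
z = 5.5
c = 'orange'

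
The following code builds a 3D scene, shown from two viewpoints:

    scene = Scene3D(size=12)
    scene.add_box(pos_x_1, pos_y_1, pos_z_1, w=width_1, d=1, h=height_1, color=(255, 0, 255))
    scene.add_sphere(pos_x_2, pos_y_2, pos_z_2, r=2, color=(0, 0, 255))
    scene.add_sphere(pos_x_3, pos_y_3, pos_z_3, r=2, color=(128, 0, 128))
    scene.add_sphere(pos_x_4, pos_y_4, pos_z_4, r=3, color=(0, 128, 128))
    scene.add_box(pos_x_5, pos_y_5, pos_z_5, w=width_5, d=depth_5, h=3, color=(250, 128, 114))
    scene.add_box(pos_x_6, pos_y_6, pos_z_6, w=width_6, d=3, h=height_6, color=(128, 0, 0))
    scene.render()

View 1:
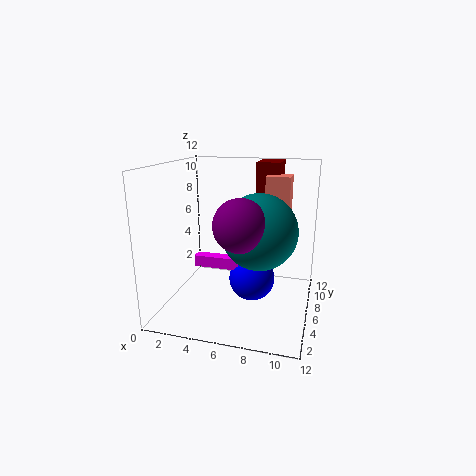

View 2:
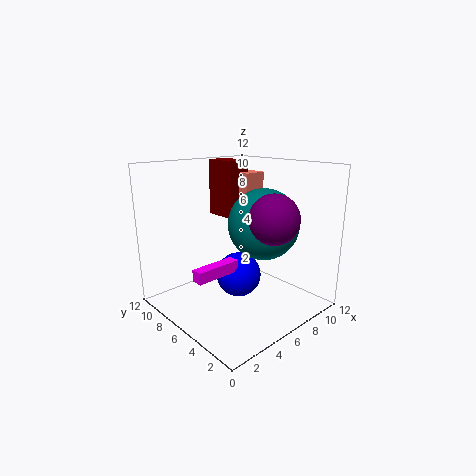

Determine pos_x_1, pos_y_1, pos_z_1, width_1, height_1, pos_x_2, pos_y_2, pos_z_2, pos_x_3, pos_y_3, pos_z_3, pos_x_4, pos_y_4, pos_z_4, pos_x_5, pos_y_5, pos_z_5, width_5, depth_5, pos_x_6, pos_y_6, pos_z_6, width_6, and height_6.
pos_x_1 = 2, pos_y_1 = 6, pos_z_1 = 3, width_1 = 4, height_1 = 1, pos_x_2 = 7, pos_y_2 = 7, pos_z_2 = 2, pos_x_3 = 7, pos_y_3 = 3, pos_z_3 = 8, pos_x_4 = 8, pos_y_4 = 5, pos_z_4 = 7, pos_x_5 = 8, pos_y_5 = 7, pos_z_5 = 8, width_5 = 2, depth_5 = 2, pos_x_6 = 7, pos_y_6 = 8, pos_z_6 = 7, width_6 = 2, height_6 = 5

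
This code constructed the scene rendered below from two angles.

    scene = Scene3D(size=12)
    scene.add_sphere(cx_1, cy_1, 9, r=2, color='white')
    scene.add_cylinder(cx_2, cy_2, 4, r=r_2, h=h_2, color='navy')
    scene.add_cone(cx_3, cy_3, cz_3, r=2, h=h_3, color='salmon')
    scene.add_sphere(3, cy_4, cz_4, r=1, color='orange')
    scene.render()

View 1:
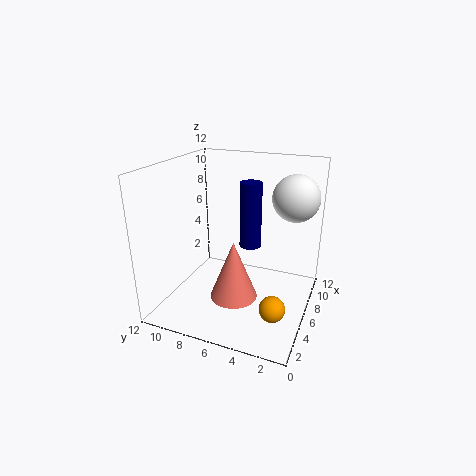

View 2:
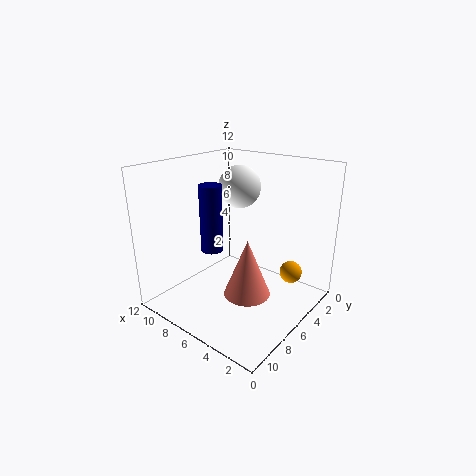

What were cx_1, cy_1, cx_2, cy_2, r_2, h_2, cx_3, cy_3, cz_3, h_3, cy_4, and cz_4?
cx_1 = 9, cy_1 = 2, cx_2 = 9, cy_2 = 6, r_2 = 1, h_2 = 6, cx_3 = 5, cy_3 = 6, cz_3 = 1, h_3 = 5, cy_4 = 2, cz_4 = 2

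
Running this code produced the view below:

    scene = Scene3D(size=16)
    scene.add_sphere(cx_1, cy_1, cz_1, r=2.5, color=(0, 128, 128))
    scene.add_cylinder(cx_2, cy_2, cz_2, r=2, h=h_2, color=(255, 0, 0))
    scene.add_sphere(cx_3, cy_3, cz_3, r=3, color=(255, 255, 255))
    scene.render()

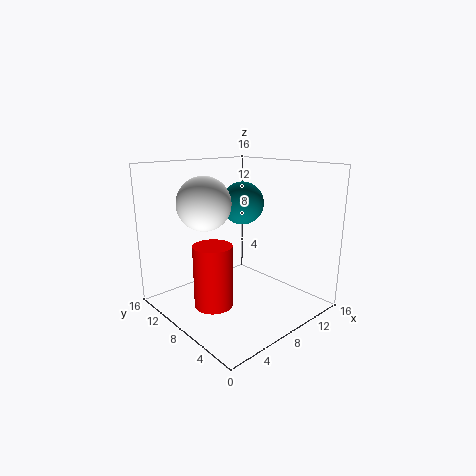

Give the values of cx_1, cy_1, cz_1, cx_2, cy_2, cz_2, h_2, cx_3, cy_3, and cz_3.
cx_1 = 10.5; cy_1 = 10; cz_1 = 11.25; cx_2 = 3.5; cy_2 = 6.75; cz_2 = 2; h_2 = 6.5; cx_3 = 5.5; cy_3 = 10.75; cz_3 = 11.75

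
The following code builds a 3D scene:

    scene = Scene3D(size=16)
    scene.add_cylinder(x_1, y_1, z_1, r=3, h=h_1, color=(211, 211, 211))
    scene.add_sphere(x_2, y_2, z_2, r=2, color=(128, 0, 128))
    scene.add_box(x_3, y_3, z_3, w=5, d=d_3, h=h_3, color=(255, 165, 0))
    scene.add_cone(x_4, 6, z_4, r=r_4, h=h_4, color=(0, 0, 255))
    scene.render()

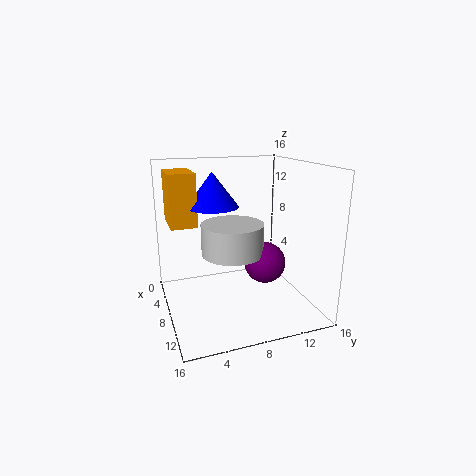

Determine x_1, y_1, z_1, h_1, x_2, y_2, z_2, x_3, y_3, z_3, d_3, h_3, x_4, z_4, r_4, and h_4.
x_1 = 12; y_1 = 6; z_1 = 8; h_1 = 3; x_2 = 13; y_2 = 9; z_2 = 7; x_3 = 1; y_3 = 1; z_3 = 9; d_3 = 3; h_3 = 6; x_4 = 5; z_4 = 11; r_4 = 3; h_4 = 4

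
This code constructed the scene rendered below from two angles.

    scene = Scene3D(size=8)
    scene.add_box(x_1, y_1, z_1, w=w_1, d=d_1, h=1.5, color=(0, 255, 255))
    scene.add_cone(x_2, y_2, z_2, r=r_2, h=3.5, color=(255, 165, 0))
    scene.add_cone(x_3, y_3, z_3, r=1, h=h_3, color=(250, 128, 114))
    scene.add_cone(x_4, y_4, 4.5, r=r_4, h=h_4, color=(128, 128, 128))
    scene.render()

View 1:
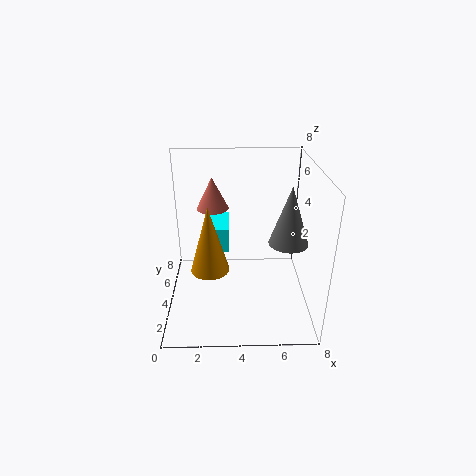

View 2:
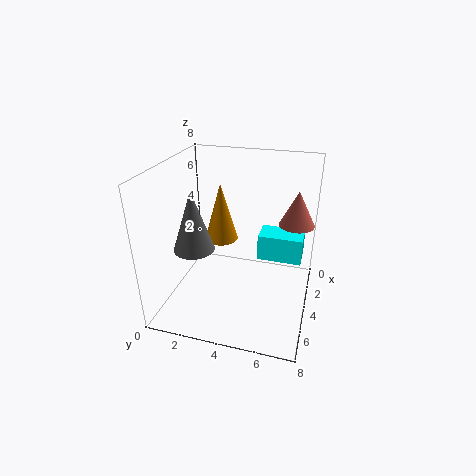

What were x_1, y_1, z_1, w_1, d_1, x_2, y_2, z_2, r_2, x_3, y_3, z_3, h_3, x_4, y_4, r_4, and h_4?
x_1 = 2, y_1 = 5, z_1 = 2.5, w_1 = 1.5, d_1 = 2.5, x_2 = 2.5, y_2 = 2.5, z_2 = 3, r_2 = 1, x_3 = 2.5, y_3 = 7, z_3 = 4.5, h_3 = 2, x_4 = 6.5, y_4 = 2.5, r_4 = 1, h_4 = 3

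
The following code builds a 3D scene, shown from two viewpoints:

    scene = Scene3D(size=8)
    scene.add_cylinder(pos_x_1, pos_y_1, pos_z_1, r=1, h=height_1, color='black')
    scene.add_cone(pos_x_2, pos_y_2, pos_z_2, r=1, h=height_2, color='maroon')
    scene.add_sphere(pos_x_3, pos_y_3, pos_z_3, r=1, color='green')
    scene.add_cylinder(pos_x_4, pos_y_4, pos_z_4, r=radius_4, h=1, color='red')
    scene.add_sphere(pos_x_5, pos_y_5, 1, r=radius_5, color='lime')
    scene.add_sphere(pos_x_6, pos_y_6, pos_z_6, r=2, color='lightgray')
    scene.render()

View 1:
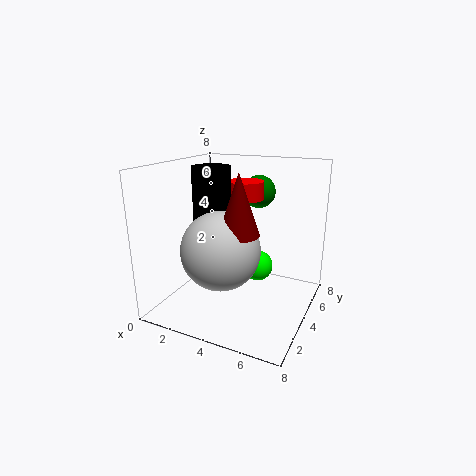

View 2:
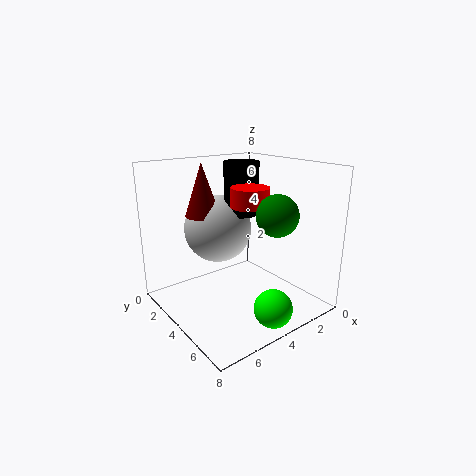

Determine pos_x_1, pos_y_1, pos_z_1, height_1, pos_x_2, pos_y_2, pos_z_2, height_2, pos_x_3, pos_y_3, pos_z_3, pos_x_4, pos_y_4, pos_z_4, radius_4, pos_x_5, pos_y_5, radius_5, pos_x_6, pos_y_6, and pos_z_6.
pos_x_1 = 3; pos_y_1 = 3; pos_z_1 = 5; height_1 = 3; pos_x_2 = 5; pos_y_2 = 2; pos_z_2 = 5; height_2 = 3; pos_x_3 = 4; pos_y_3 = 7; pos_z_3 = 6; pos_x_4 = 4; pos_y_4 = 5; pos_z_4 = 6; radius_4 = 1; pos_x_5 = 4; pos_y_5 = 7; radius_5 = 1; pos_x_6 = 4; pos_y_6 = 2; pos_z_6 = 4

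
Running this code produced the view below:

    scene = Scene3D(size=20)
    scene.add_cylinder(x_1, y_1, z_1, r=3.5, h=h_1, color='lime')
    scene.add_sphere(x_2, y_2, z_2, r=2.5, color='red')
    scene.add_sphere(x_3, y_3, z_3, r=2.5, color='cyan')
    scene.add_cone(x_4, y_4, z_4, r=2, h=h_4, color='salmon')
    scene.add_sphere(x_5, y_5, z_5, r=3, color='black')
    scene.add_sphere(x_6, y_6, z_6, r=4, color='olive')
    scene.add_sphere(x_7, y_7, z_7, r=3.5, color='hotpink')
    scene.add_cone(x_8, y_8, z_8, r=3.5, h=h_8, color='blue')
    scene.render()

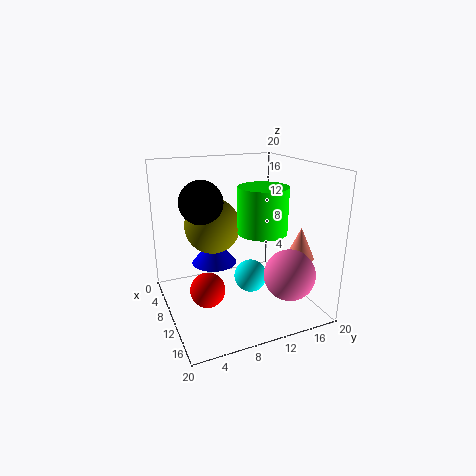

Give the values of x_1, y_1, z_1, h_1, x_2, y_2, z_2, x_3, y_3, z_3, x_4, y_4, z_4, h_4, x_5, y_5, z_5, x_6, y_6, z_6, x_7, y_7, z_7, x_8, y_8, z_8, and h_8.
x_1 = 10.5; y_1 = 13.5; z_1 = 10.5; h_1 = 6.5; x_2 = 9.5; y_2 = 5.5; z_2 = 2.5; x_3 = 8; y_3 = 13; z_3 = 2.5; x_4 = 13.5; y_4 = 18; z_4 = 7; h_4 = 4.5; x_5 = 8; y_5 = 5.5; z_5 = 15; x_6 = 6.5; y_6 = 7.5; z_6 = 11; x_7 = 15; y_7 = 15.5; z_7 = 5.5; x_8 = 4; y_8 = 8.5; z_8 = 4; h_8 = 4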